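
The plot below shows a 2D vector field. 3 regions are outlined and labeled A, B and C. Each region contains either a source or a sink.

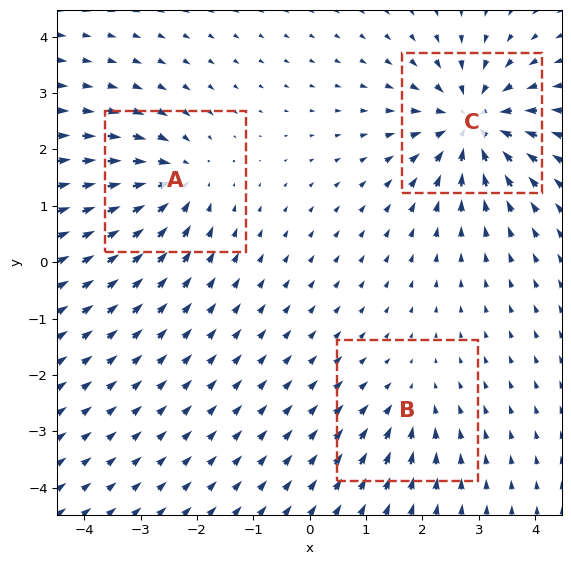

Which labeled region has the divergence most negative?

Divergence at each region's feature centre — A: about -4, B: about -2, C: about -5. Region C is most negative.

C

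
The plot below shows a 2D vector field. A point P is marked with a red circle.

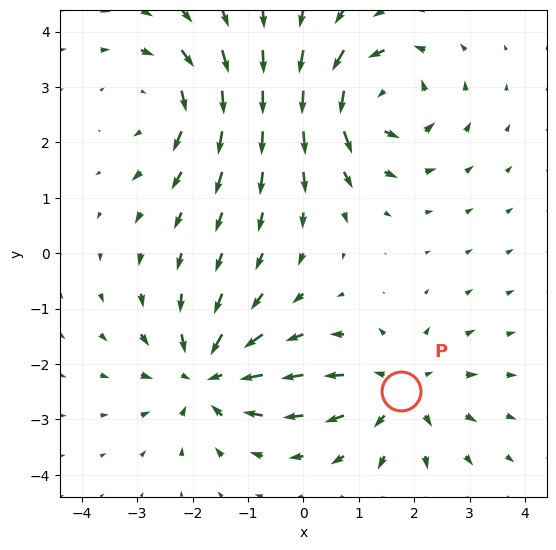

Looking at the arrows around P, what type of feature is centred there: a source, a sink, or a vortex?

source

At P (1.8, -2.5) the arrows spread outward. Divergence about +4, curl ≈0 — positive divergence with near-zero curl is a source.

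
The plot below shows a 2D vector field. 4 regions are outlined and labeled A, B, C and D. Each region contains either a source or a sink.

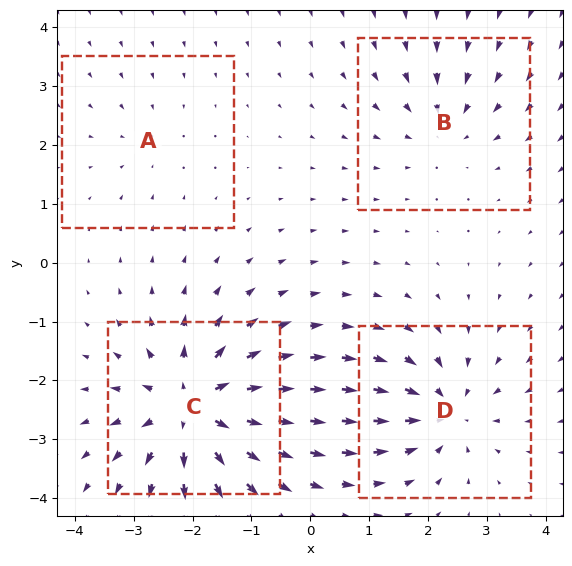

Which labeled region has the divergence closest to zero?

Divergence at each region's feature centre — A: about -2, B: about -4, C: about +8, D: about -5. Region A is closest to zero.

A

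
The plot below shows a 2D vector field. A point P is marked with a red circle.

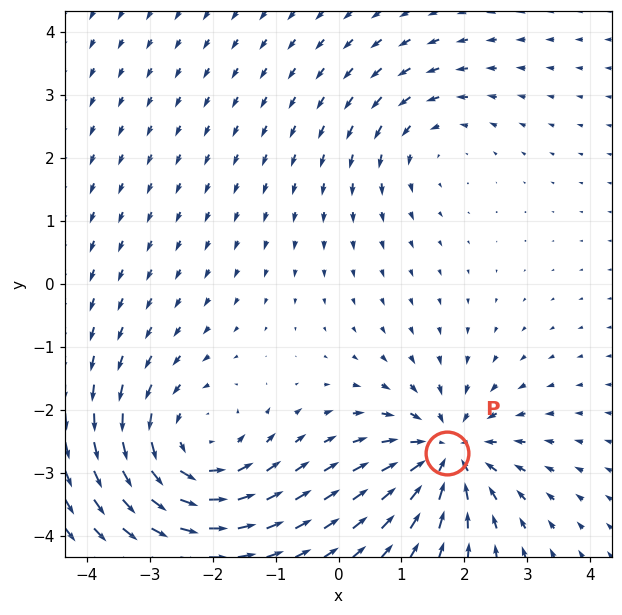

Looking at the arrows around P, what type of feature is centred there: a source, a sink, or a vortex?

sink

At P (1.7, -2.7) the arrows converge inward. Divergence about -5, curl ≈0 — negative divergence with near-zero curl is a sink.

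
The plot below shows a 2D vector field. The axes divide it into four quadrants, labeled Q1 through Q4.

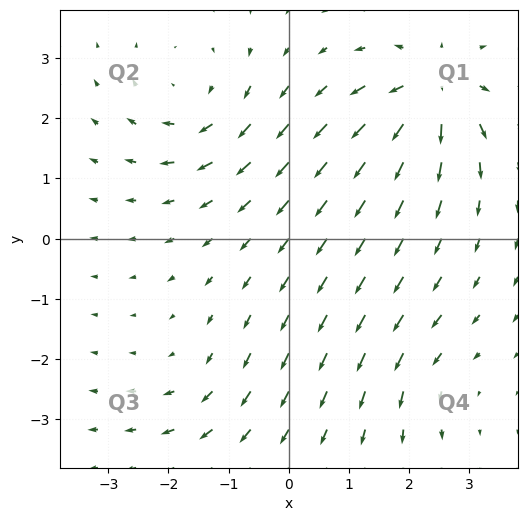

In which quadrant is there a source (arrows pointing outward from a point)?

The source sits at approximately (2.4, 2.5), which lies in quadrant Q1. The divergence there is about +7, positive as expected for a source.

Q1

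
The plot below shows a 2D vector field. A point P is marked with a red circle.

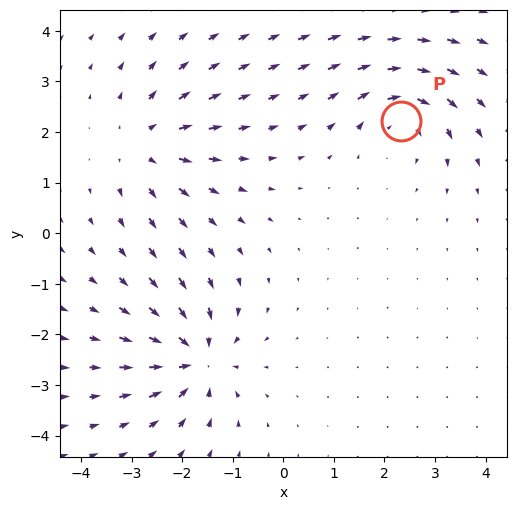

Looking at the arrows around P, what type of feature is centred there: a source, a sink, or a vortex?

At P (2.3, 2.2) the arrows circulate clockwise. Divergence ≈0, curl about -5 — near-zero divergence with nonzero curl is a vortex.

vortex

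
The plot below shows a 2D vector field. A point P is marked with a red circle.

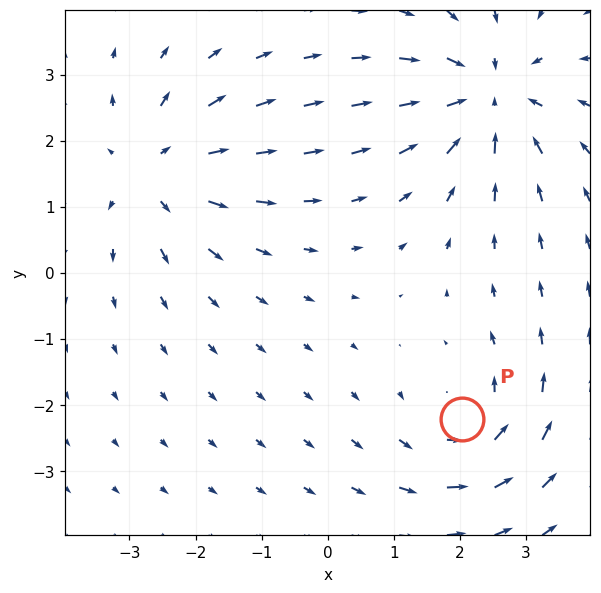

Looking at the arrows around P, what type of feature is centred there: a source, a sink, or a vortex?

vortex

At P (2.0, -2.2) the arrows circulate counterclockwise. Divergence ≈0, curl about +4 — near-zero divergence with nonzero curl is a vortex.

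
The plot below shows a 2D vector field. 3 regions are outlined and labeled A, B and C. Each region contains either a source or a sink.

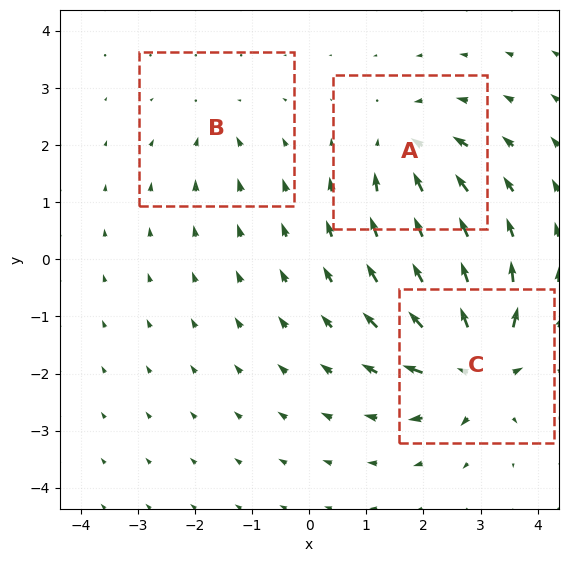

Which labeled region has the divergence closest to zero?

Divergence at each region's feature centre — A: about -4, B: about -2, C: about +6. Region B is closest to zero.

B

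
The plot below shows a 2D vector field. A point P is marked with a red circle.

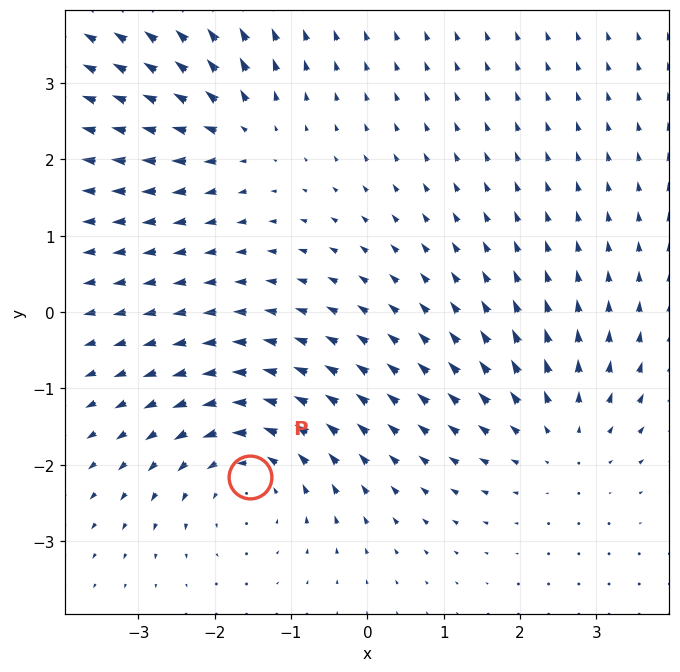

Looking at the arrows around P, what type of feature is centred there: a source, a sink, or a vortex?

vortex

At P (-1.5, -2.2) the arrows circulate counterclockwise. Divergence ≈0, curl about +4 — near-zero divergence with nonzero curl is a vortex.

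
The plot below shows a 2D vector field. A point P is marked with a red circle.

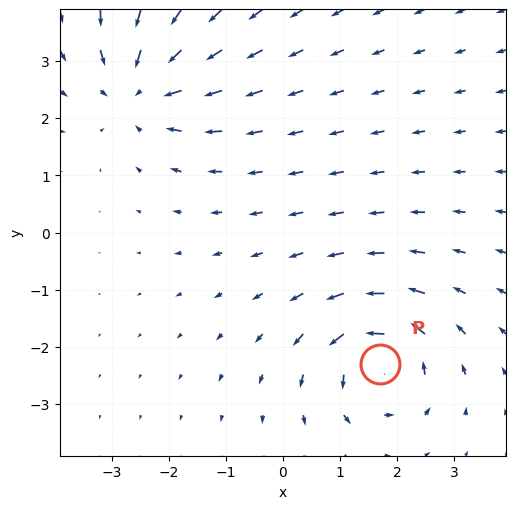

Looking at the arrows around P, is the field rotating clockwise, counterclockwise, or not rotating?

Near P at (1.7, -2.3) the arrows circulate counterclockwise. The curl (z-component) there is about +4; positive curl means counterclockwise rotation.

counterclockwise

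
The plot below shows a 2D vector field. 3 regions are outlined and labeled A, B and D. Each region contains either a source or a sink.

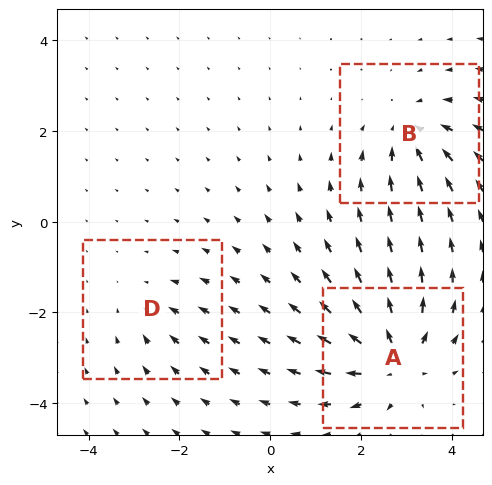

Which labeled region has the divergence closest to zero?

D

Divergence at each region's feature centre — A: about +5, B: about -4, D: about -2. Region D is closest to zero.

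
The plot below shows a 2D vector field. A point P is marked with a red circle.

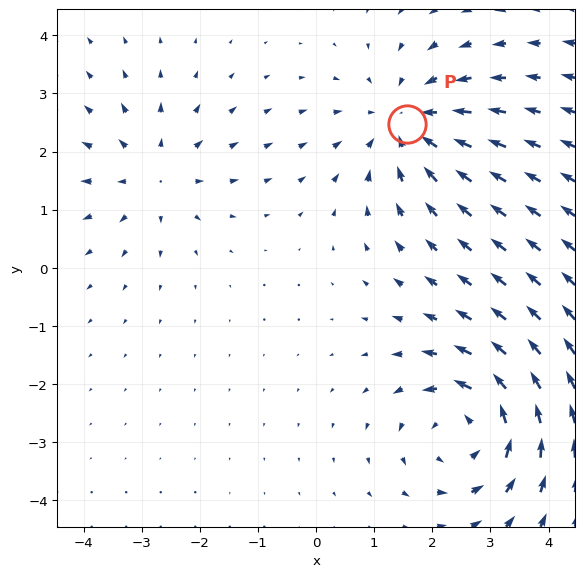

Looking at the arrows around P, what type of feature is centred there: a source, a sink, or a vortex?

sink

At P (1.6, 2.5) the arrows converge inward. Divergence about -4, curl ≈0 — negative divergence with near-zero curl is a sink.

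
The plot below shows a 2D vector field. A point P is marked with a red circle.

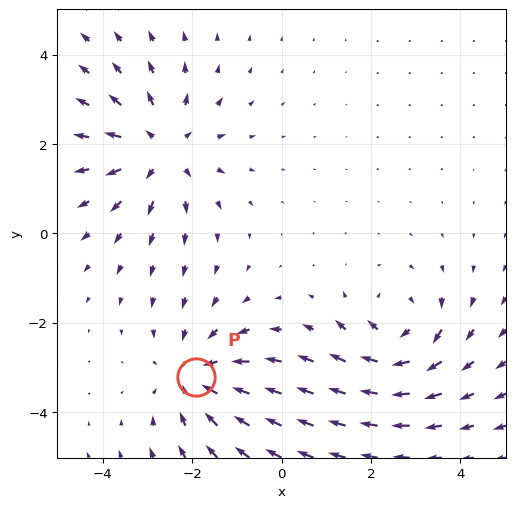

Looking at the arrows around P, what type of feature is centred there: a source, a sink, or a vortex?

At P (-1.9, -3.2) the arrows converge inward. Divergence about -4, curl ≈0 — negative divergence with near-zero curl is a sink.

sink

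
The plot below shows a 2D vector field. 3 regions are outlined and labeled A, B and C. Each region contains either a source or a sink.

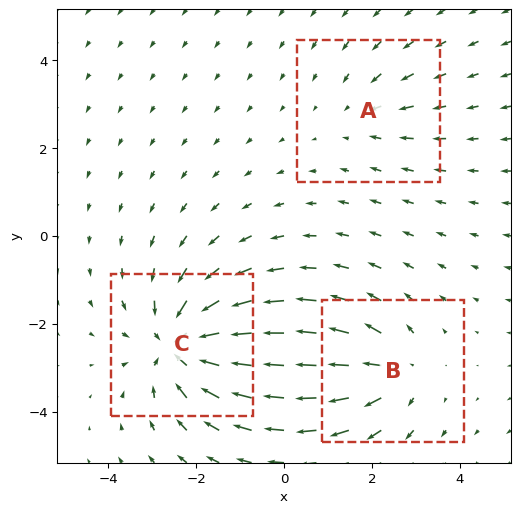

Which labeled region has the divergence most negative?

Divergence at each region's feature centre — A: about -2, B: about +3, C: about -4. Region C is most negative.

C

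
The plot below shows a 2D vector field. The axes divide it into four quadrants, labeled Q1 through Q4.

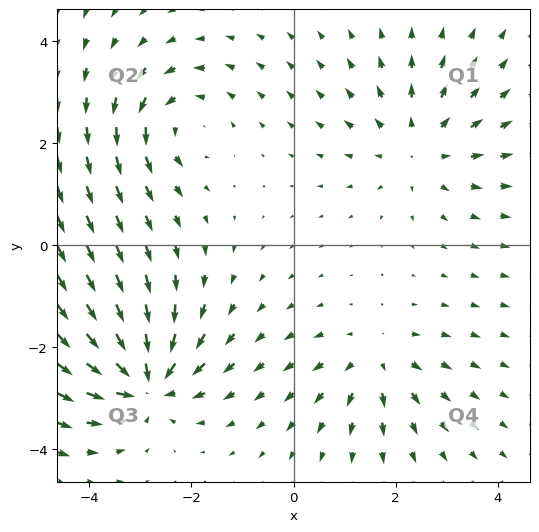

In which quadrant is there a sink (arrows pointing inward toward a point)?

Q3

The sink sits at approximately (-2.9, -2.7), which lies in quadrant Q3. The divergence there is about -6, negative as expected for a sink.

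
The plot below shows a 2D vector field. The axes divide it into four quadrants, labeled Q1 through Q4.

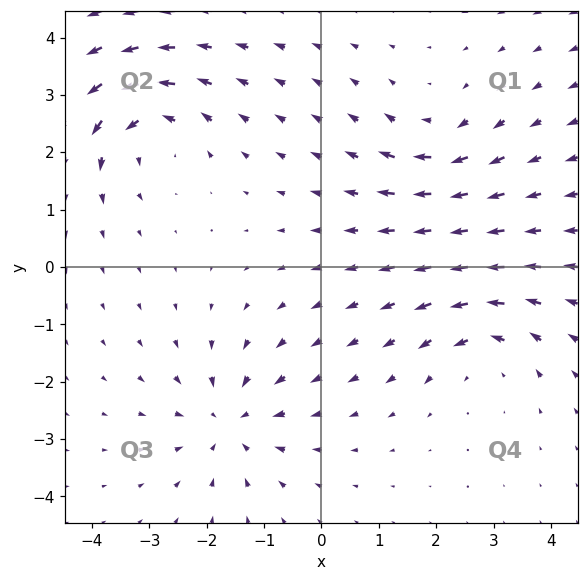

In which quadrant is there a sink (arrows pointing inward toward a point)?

Q3

The sink sits at approximately (-1.6, -2.7), which lies in quadrant Q3. The divergence there is about -5, negative as expected for a sink.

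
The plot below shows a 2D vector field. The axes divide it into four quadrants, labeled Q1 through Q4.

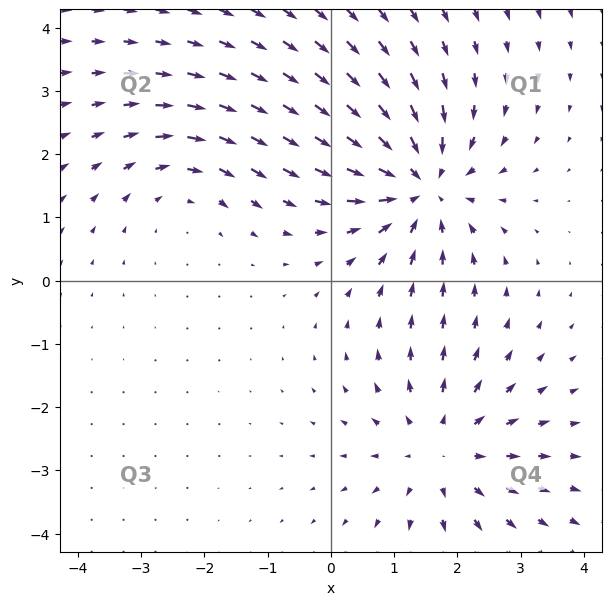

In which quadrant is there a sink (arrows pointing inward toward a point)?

Q1

The sink sits at approximately (1.4, 1.5), which lies in quadrant Q1. The divergence there is about -5, negative as expected for a sink.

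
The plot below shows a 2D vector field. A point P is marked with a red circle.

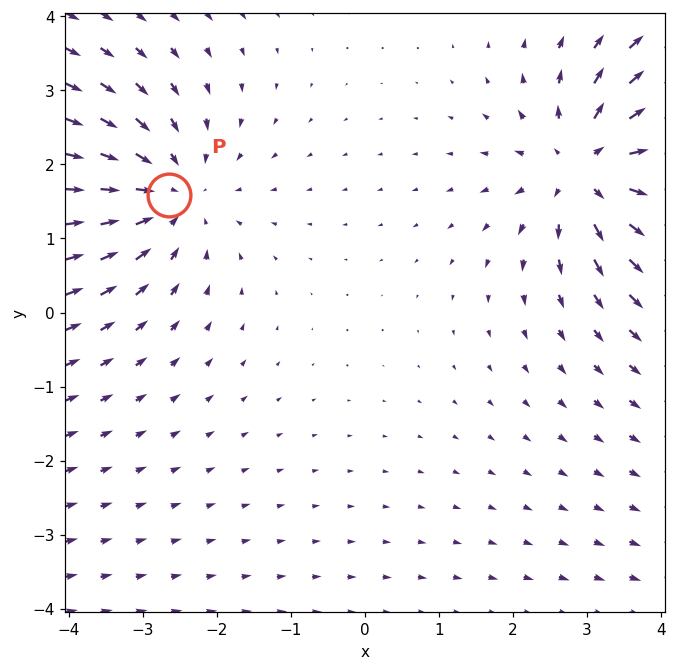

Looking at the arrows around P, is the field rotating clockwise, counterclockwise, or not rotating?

not rotating

Near P at (-2.6, 1.6) the arrows show no circulation. The curl there is ≈0.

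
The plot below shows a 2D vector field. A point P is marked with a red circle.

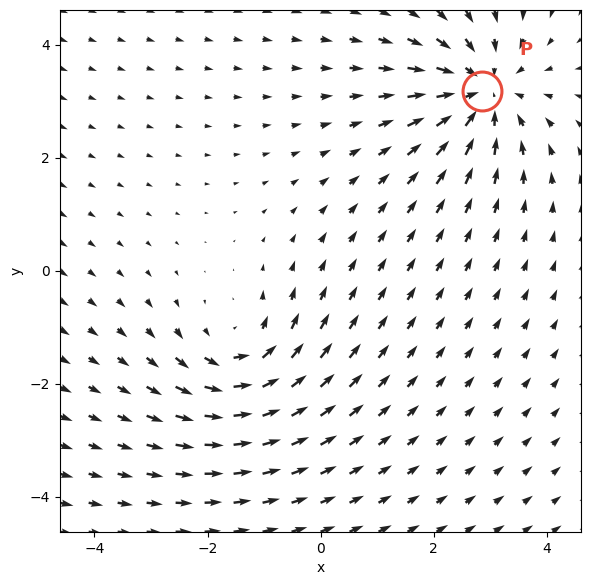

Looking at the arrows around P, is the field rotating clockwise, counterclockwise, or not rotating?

Near P at (2.9, 3.2) the arrows show no circulation. The curl there is ≈0.

not rotating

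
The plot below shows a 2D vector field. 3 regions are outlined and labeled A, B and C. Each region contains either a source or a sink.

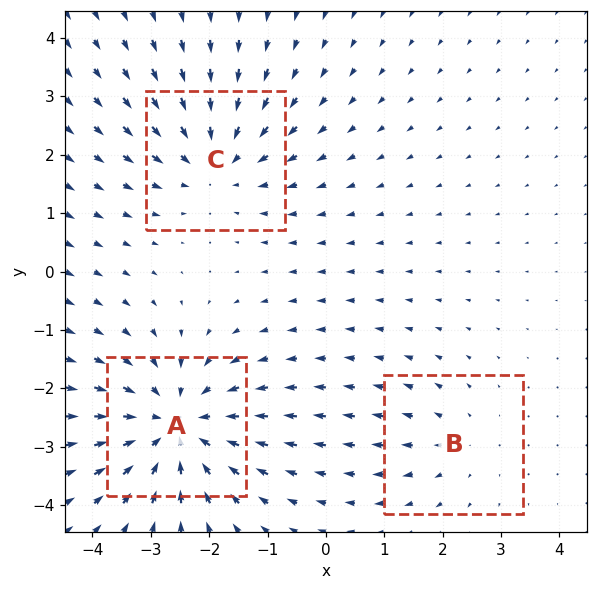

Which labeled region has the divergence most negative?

Divergence at each region's feature centre — A: about -4, B: about +2, C: about -3. Region A is most negative.

A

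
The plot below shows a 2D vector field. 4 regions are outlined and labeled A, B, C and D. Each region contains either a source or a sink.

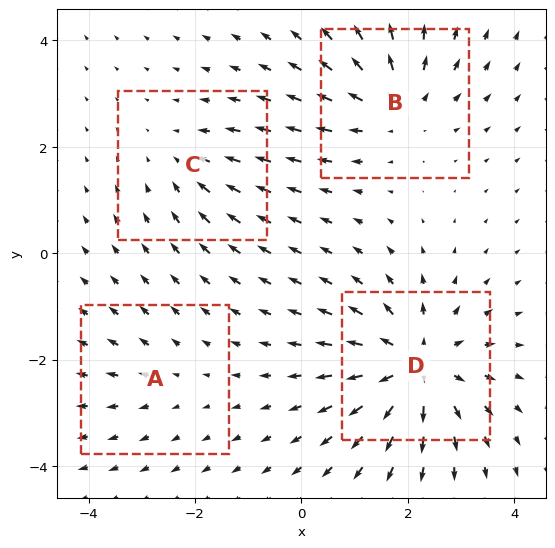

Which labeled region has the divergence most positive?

D

Divergence at each region's feature centre — A: about +2, B: about +5, C: about -3, D: about +7. Region D is most positive.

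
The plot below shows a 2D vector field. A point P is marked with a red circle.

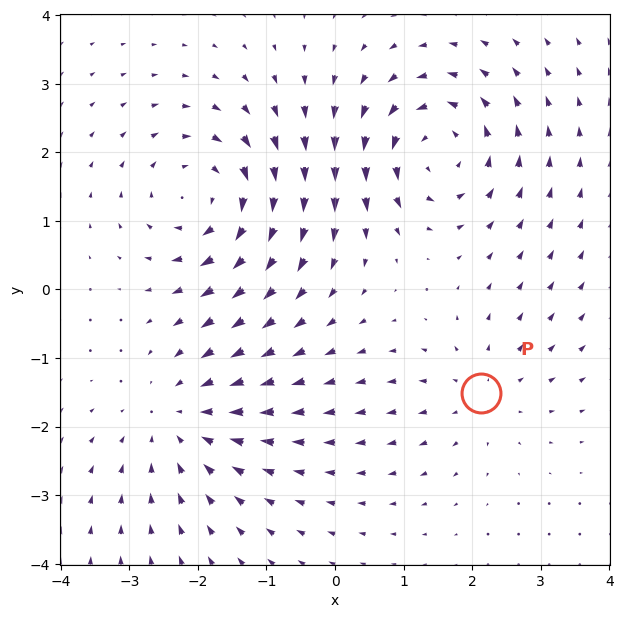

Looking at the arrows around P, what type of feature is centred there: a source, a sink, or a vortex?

source

At P (2.1, -1.5) the arrows spread outward. Divergence about +3, curl ≈0 — positive divergence with near-zero curl is a source.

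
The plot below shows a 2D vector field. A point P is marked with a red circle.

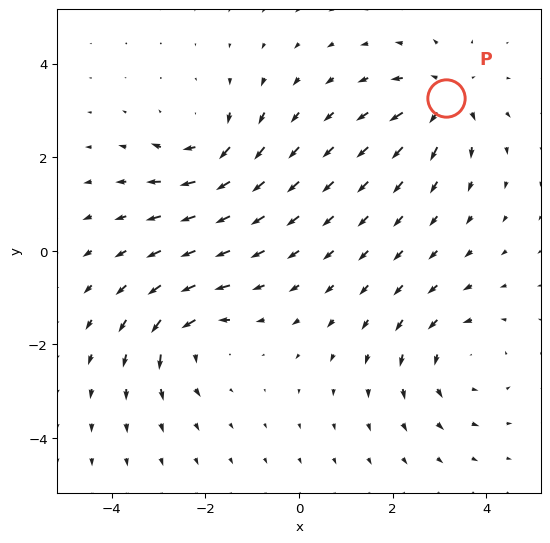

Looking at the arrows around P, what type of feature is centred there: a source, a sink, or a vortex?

At P (3.1, 3.3) the arrows spread outward. Divergence about +5, curl ≈0 — positive divergence with near-zero curl is a source.

source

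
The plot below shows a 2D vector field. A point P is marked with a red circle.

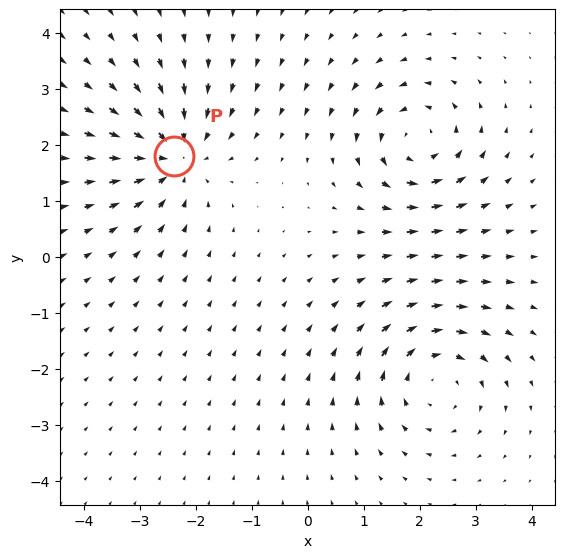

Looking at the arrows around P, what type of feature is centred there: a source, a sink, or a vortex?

At P (-2.4, 1.8) the arrows converge inward. Divergence about -5, curl ≈0 — negative divergence with near-zero curl is a sink.

sink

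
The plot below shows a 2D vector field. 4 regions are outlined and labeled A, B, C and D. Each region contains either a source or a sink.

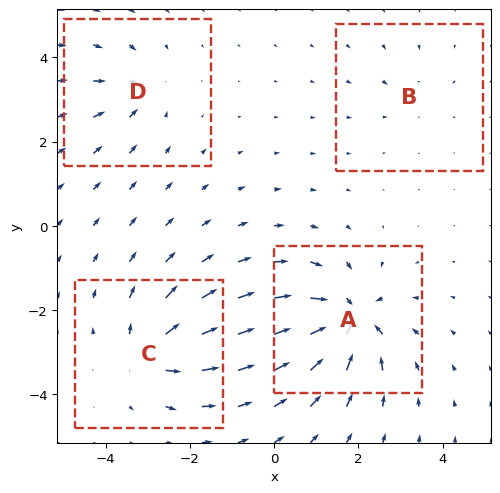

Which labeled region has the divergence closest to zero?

Divergence at each region's feature centre — A: about -8, B: about -2, C: about +6, D: about -4. Region B is closest to zero.

B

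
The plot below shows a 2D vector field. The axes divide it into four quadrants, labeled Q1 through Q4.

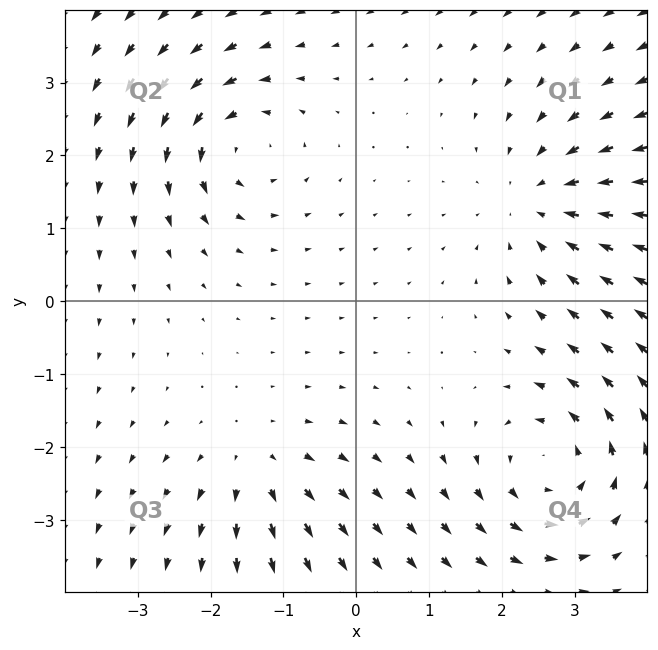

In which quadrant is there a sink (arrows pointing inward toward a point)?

Q1

The sink sits at approximately (2.5, 1.4), which lies in quadrant Q1. The divergence there is about -3, negative as expected for a sink.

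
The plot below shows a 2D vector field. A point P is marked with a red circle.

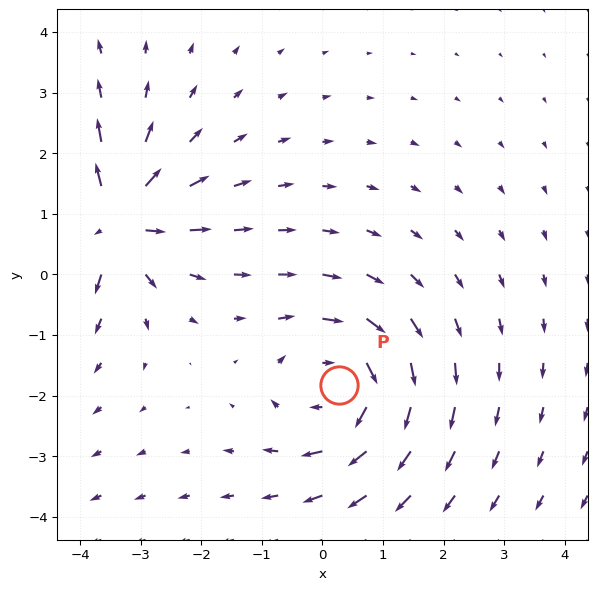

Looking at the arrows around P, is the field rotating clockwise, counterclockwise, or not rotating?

Near P at (0.3, -1.8) the arrows circulate clockwise. The curl (z-component) there is about -4; negative curl means clockwise rotation.

clockwise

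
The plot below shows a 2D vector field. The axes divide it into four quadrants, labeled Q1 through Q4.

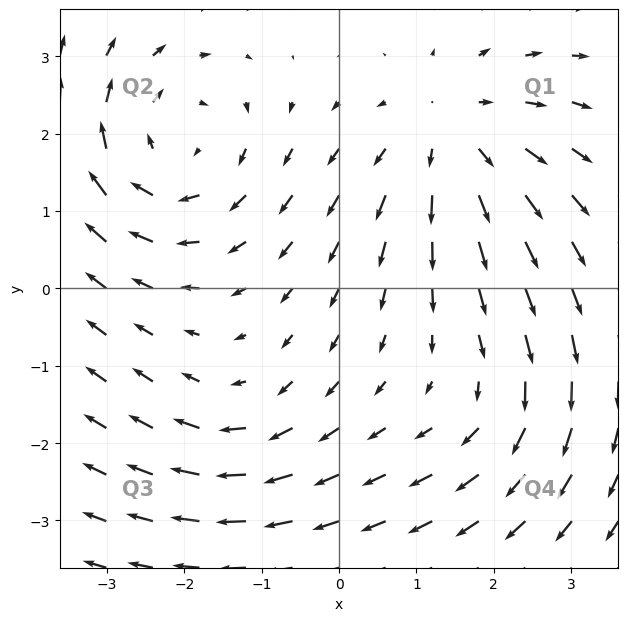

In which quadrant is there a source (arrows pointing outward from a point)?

The source sits at approximately (1.5, 2.0), which lies in quadrant Q1. The divergence there is about +4, positive as expected for a source.

Q1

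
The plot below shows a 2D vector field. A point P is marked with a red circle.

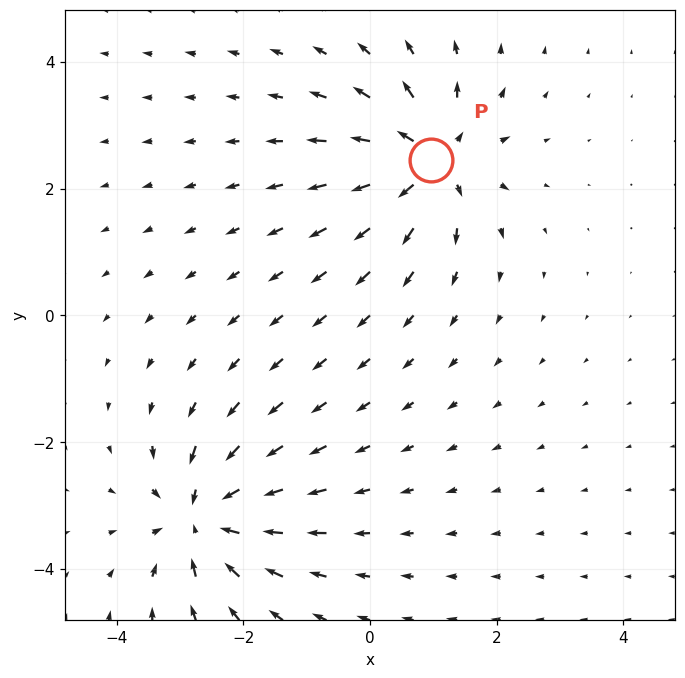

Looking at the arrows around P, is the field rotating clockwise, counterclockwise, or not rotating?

not rotating

Near P at (1.0, 2.4) the arrows show no circulation. The curl there is ≈0.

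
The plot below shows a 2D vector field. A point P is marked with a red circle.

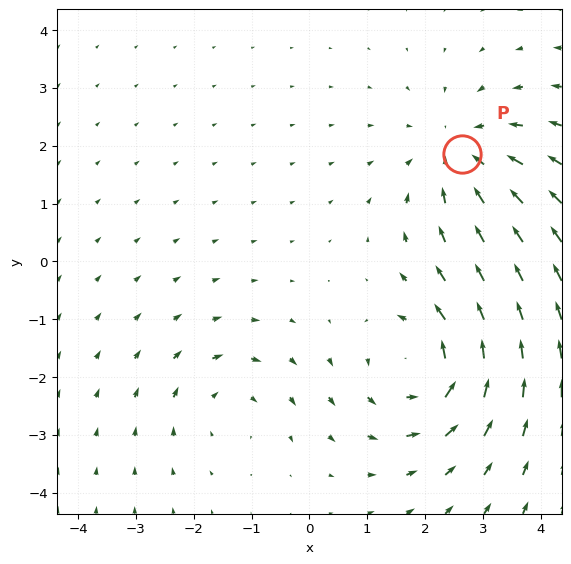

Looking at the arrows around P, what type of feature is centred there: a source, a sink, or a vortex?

At P (2.6, 1.9) the arrows converge inward. Divergence about -4, curl ≈0 — negative divergence with near-zero curl is a sink.

sink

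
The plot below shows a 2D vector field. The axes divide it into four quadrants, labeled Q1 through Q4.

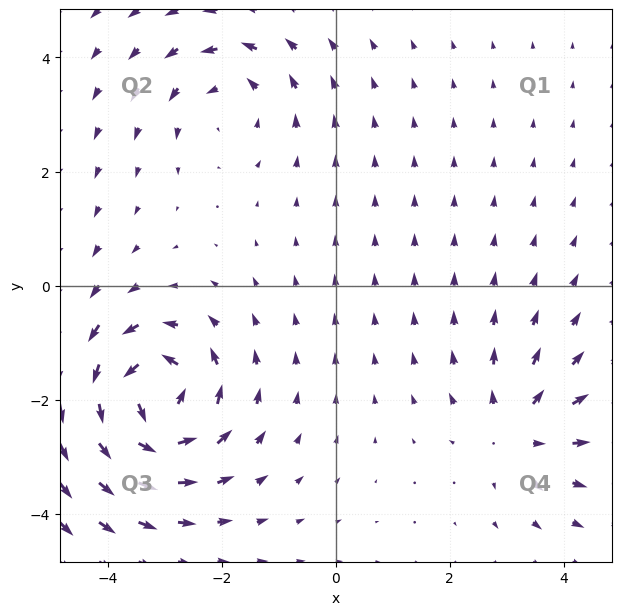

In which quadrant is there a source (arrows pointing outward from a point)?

The source sits at approximately (3.2, -2.6), which lies in quadrant Q4. The divergence there is about +3, positive as expected for a source.

Q4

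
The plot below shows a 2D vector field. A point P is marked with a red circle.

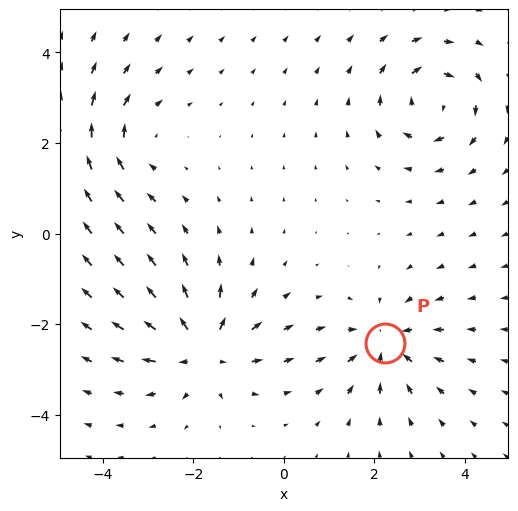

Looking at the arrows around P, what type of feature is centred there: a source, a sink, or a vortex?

At P (2.2, -2.4) the arrows converge inward. Divergence about -4, curl ≈0 — negative divergence with near-zero curl is a sink.

sink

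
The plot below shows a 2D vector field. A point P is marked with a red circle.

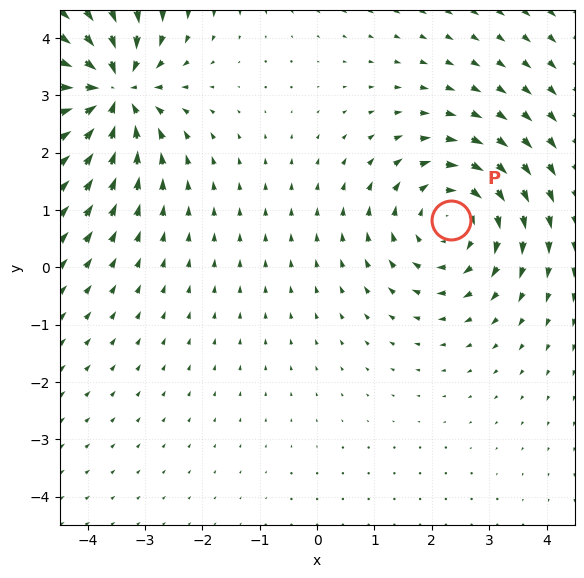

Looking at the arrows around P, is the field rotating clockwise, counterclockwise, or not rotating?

Near P at (2.3, 0.8) the arrows circulate clockwise. The curl (z-component) there is about -3; negative curl means clockwise rotation.

clockwise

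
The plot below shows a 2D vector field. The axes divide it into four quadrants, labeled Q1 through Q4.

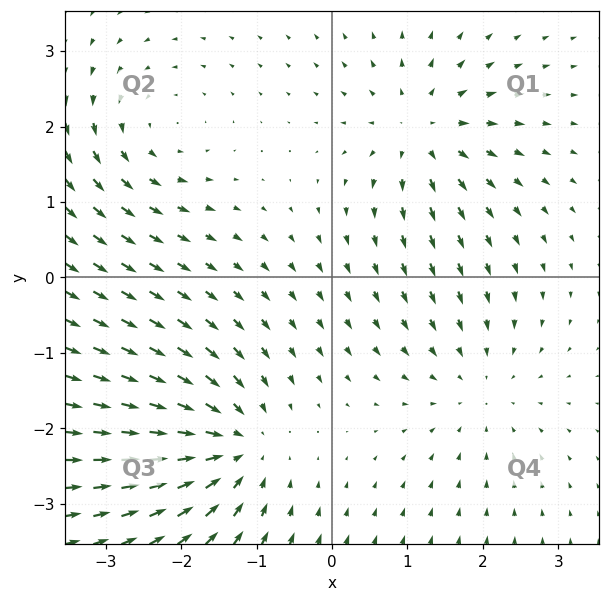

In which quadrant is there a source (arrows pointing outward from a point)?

The source sits at approximately (1.2, 1.9), which lies in quadrant Q1. The divergence there is about +4, positive as expected for a source.

Q1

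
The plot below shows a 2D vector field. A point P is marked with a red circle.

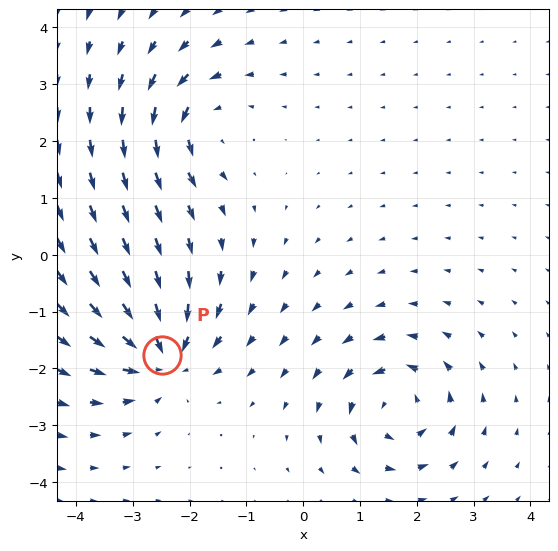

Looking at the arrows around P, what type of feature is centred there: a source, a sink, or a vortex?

At P (-2.5, -1.8) the arrows converge inward. Divergence about -6, curl ≈0 — negative divergence with near-zero curl is a sink.

sink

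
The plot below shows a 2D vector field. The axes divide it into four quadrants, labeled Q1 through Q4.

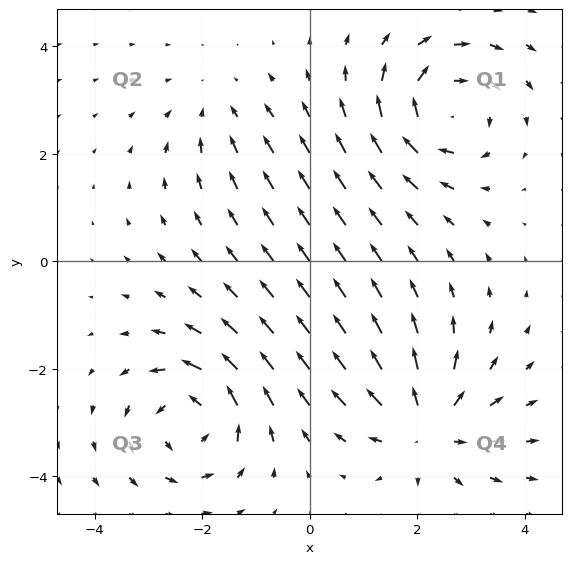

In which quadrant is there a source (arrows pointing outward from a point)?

Q4

The source sits at approximately (2.2, -3.1), which lies in quadrant Q4. The divergence there is about +5, positive as expected for a source.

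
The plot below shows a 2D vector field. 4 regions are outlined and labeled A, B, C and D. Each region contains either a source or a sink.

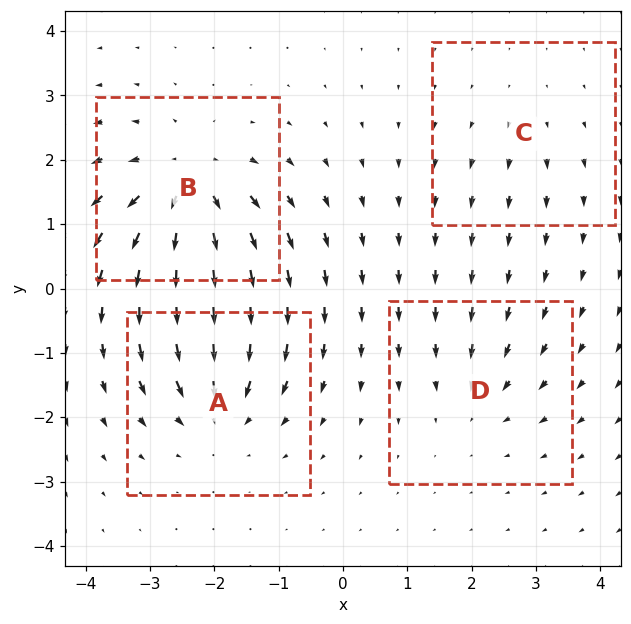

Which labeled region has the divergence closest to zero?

C

Divergence at each region's feature centre — A: about -5, B: about +7, C: about +2, D: about -3. Region C is closest to zero.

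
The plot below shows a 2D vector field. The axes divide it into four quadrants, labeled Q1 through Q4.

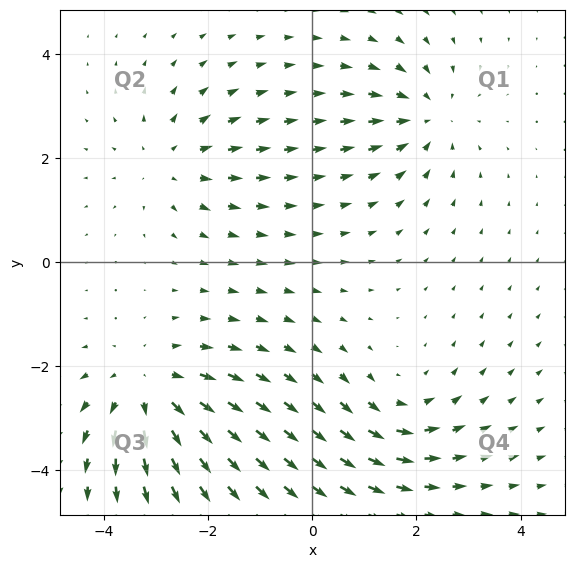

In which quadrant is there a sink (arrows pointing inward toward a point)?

The sink sits at approximately (2.2, 2.8), which lies in quadrant Q1. The divergence there is about -3, negative as expected for a sink.

Q1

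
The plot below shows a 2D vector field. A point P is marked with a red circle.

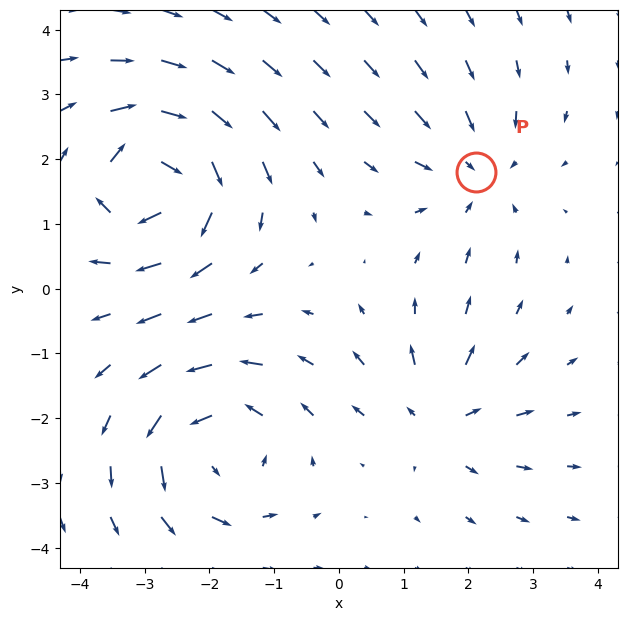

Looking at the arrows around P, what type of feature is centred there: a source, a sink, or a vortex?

At P (2.1, 1.8) the arrows converge inward. Divergence about -3, curl ≈0 — negative divergence with near-zero curl is a sink.

sink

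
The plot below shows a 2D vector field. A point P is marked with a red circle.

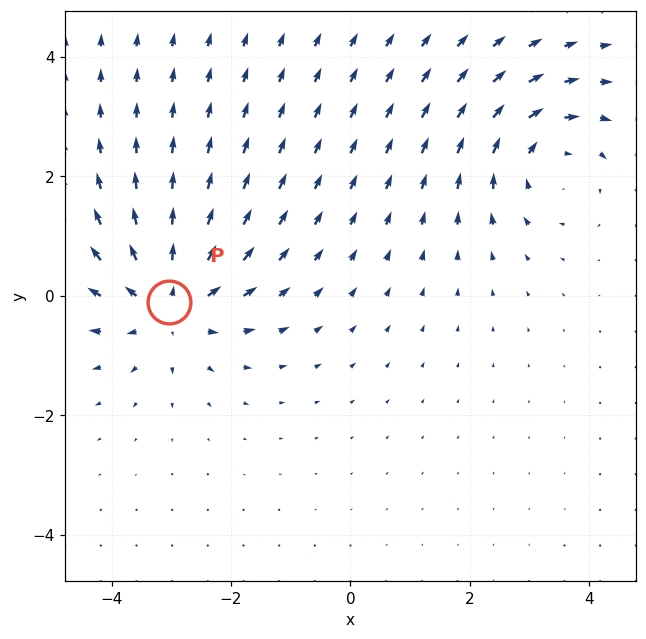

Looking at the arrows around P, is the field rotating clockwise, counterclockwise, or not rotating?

not rotating

Near P at (-3.0, -0.1) the arrows show no circulation. The curl there is ≈0.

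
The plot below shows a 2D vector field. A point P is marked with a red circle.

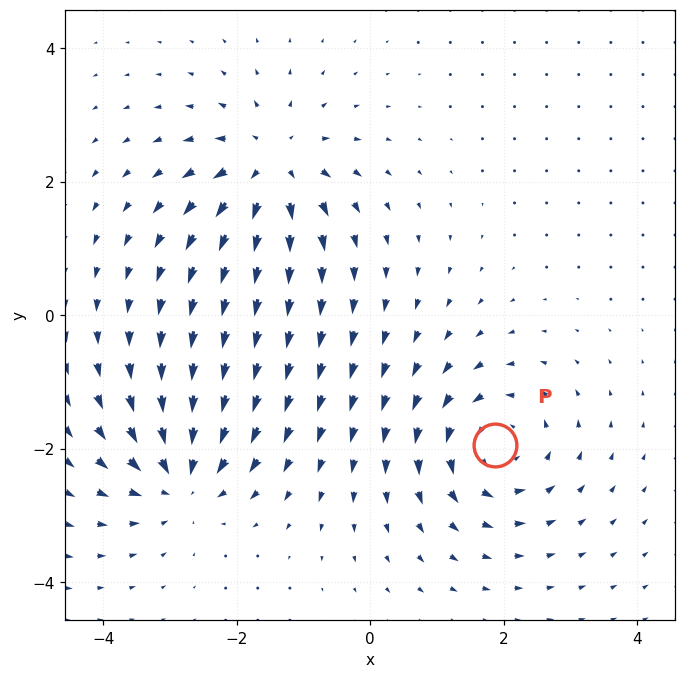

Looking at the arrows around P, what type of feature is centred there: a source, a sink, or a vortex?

At P (1.9, -2.0) the arrows circulate counterclockwise. Divergence ≈0, curl about +6 — near-zero divergence with nonzero curl is a vortex.

vortex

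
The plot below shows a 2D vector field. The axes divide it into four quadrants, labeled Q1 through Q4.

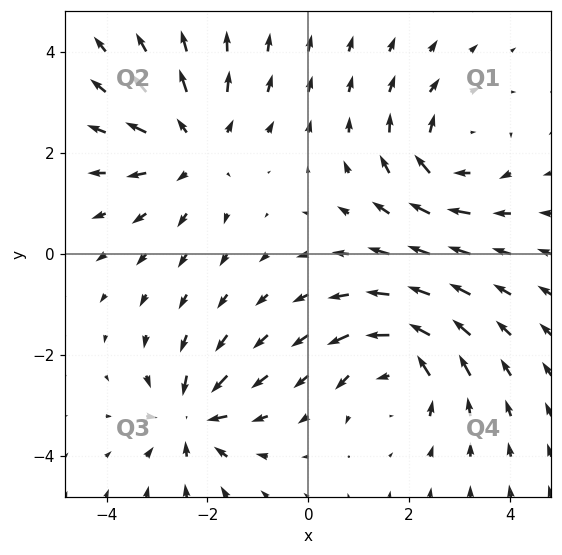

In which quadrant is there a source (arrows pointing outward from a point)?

The source sits at approximately (-2.3, 2.1), which lies in quadrant Q2. The divergence there is about +4, positive as expected for a source.

Q2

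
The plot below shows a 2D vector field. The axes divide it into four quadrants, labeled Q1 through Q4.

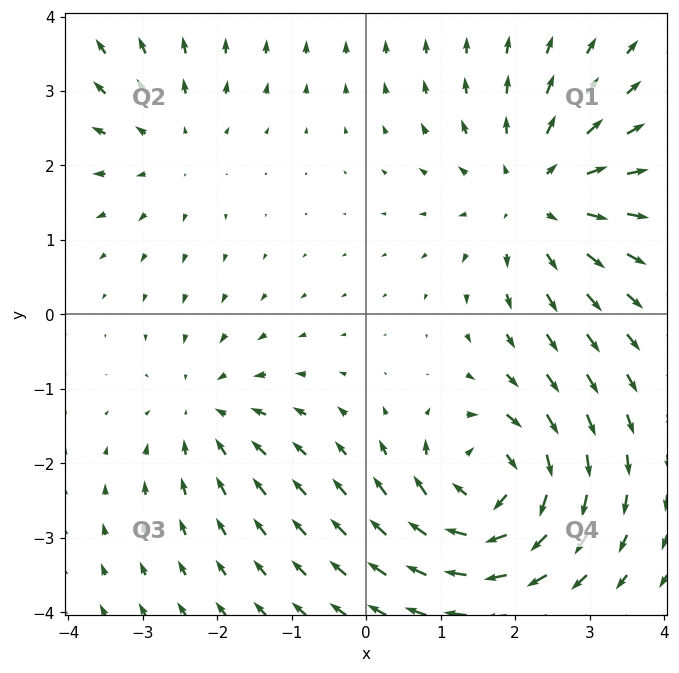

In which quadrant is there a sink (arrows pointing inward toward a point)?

Q3

The sink sits at approximately (-2.1, -1.3), which lies in quadrant Q3. The divergence there is about -3, negative as expected for a sink.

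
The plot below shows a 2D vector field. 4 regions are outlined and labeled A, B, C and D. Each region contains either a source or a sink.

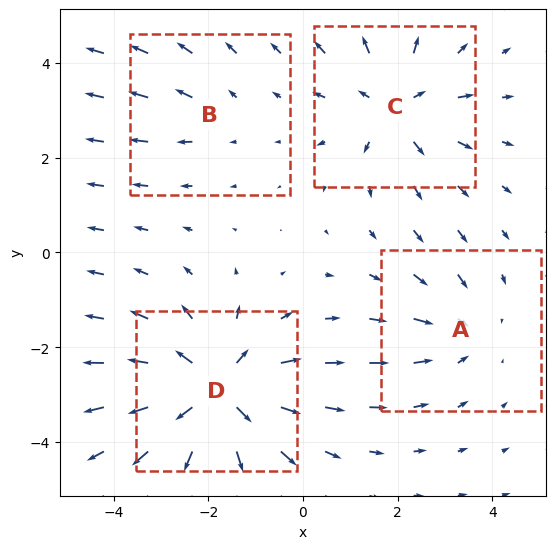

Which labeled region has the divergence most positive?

D

Divergence at each region's feature centre — A: about -3, B: about +2, C: about +4, D: about +6. Region D is most positive.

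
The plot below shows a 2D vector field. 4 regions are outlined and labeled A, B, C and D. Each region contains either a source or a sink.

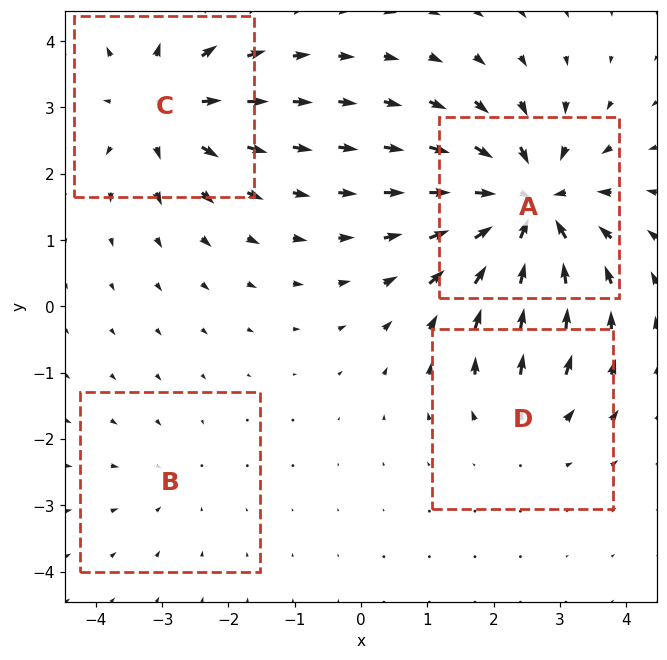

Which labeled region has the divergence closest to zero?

Divergence at each region's feature centre — A: about -7, B: about -2, C: about +5, D: about +3. Region B is closest to zero.

B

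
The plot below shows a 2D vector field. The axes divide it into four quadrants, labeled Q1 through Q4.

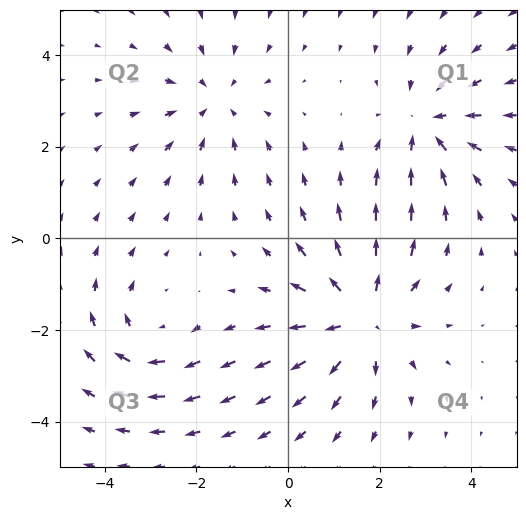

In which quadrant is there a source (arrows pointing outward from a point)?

The source sits at approximately (1.6, -1.7), which lies in quadrant Q4. The divergence there is about +4, positive as expected for a source.

Q4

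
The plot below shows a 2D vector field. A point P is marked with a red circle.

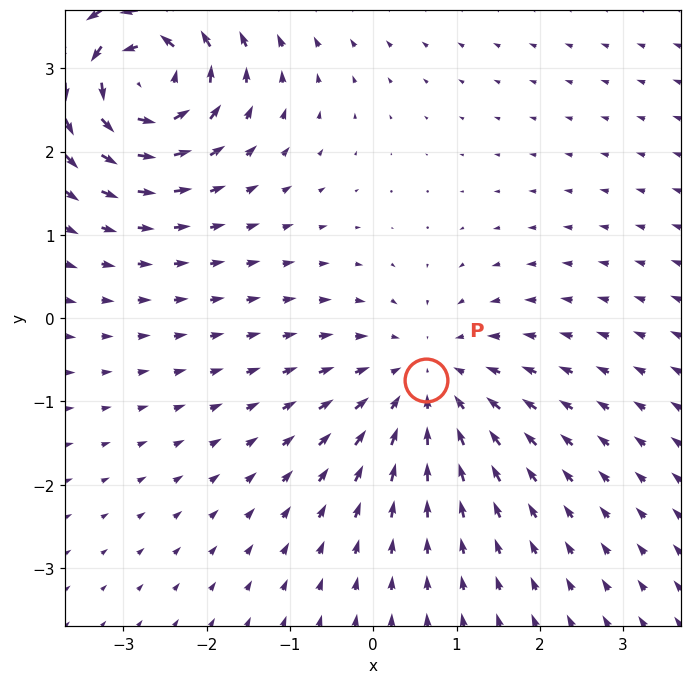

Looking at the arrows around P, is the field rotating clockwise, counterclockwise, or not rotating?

Near P at (0.6, -0.7) the arrows show no circulation. The curl there is ≈0.

not rotating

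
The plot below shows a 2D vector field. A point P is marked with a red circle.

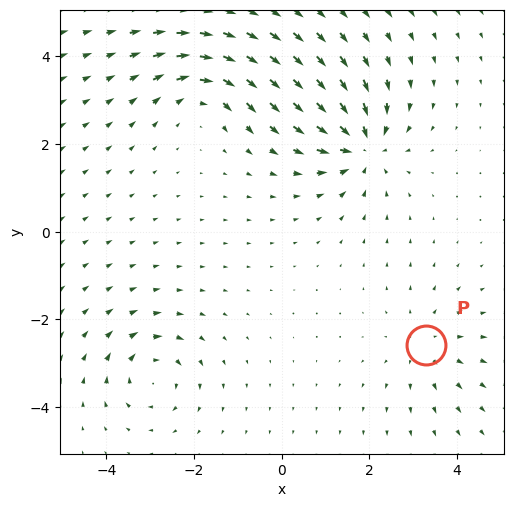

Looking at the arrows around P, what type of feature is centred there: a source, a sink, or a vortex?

source

At P (3.3, -2.6) the arrows spread outward. Divergence about +2, curl ≈0 — positive divergence with near-zero curl is a source.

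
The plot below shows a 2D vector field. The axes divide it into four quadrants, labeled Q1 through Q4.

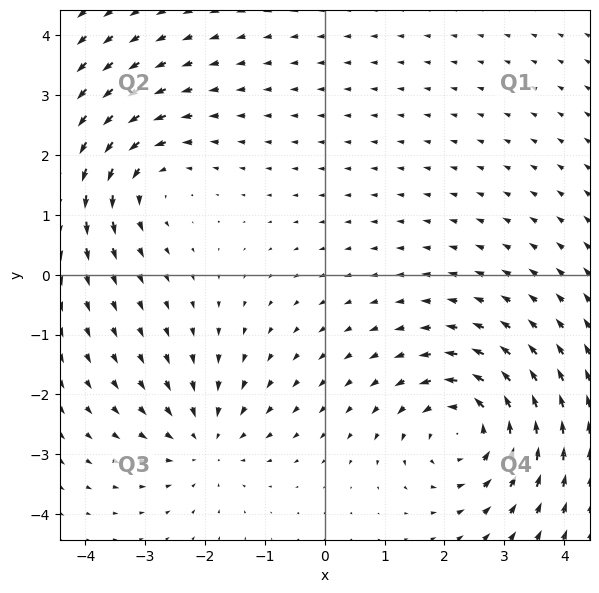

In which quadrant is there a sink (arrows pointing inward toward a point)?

Q3

The sink sits at approximately (-2.0, -2.8), which lies in quadrant Q3. The divergence there is about -3, negative as expected for a sink.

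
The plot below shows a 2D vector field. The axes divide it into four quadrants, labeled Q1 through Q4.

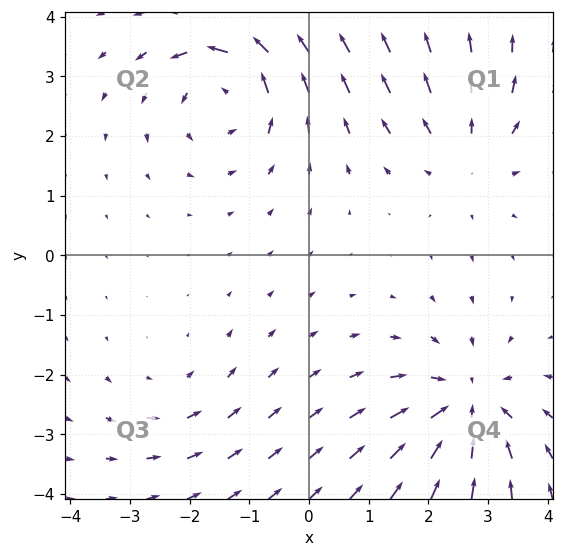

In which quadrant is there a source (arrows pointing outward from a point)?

Q1

The source sits at approximately (2.7, 1.7), which lies in quadrant Q1. The divergence there is about +3, positive as expected for a source.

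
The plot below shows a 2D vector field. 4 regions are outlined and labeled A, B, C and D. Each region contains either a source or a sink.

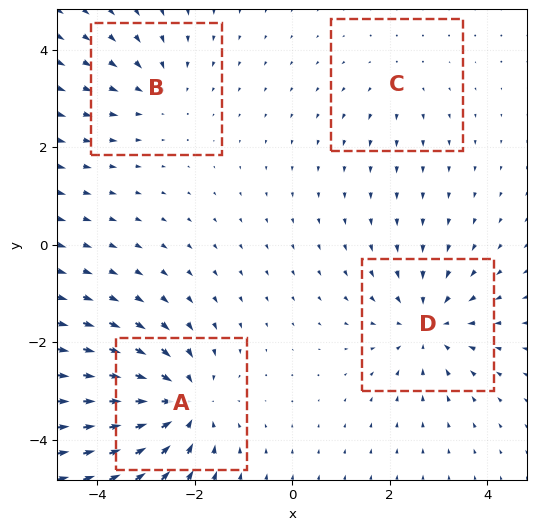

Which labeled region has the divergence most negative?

Divergence at each region's feature centre — A: about -6, B: about -3, C: about +2, D: about -5. Region A is most negative.

A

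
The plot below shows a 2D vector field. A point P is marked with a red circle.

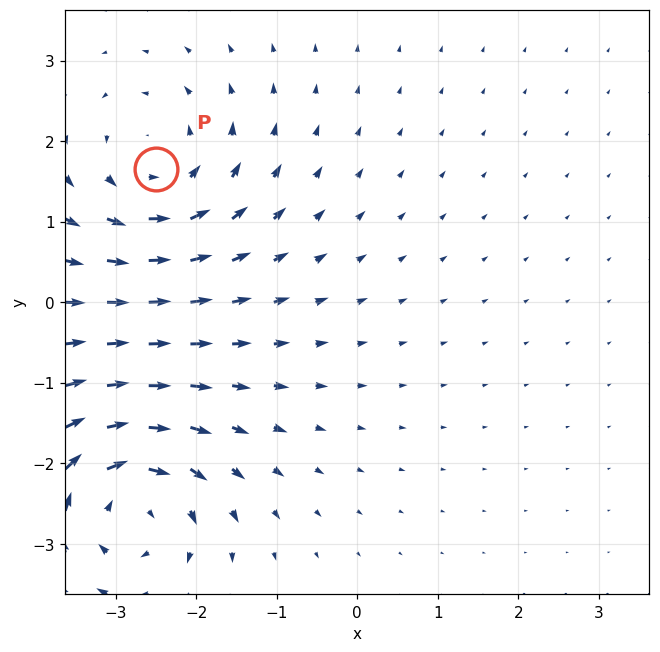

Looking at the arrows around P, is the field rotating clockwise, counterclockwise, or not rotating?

counterclockwise

Near P at (-2.5, 1.6) the arrows circulate counterclockwise. The curl (z-component) there is about +4; positive curl means counterclockwise rotation.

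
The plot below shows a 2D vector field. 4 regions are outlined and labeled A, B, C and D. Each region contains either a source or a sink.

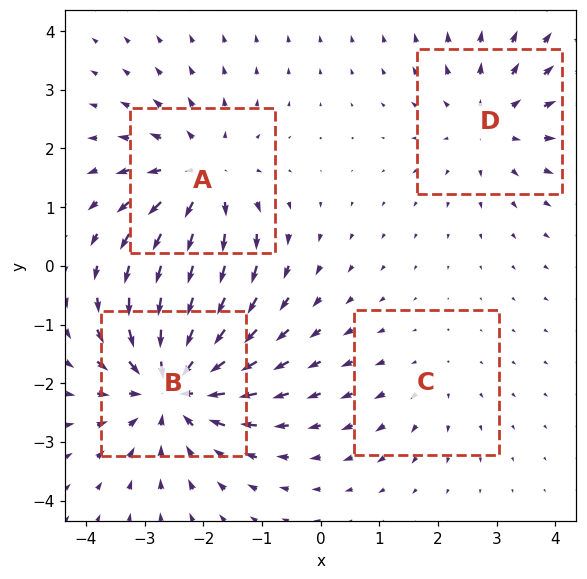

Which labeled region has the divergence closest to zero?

Divergence at each region's feature centre — A: about +4, B: about -6, C: about +2, D: about +3. Region C is closest to zero.

C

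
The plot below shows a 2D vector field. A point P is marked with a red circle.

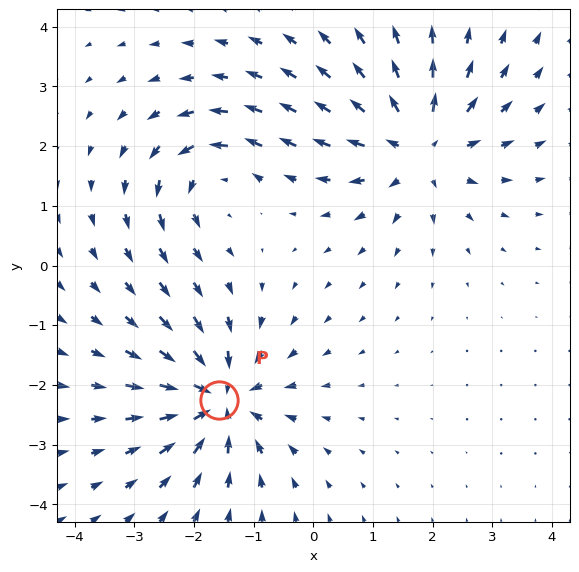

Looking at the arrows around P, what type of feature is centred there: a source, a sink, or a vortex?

sink

At P (-1.6, -2.2) the arrows converge inward. Divergence about -5, curl ≈0 — negative divergence with near-zero curl is a sink.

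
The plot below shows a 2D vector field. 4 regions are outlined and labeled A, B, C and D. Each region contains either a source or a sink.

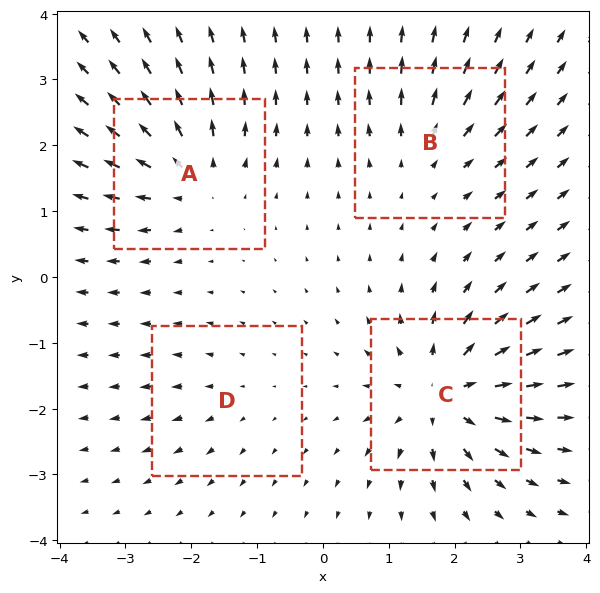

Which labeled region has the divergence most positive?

Divergence at each region's feature centre — A: about +6, B: about +4, C: about +8, D: about +2. Region C is most positive.

C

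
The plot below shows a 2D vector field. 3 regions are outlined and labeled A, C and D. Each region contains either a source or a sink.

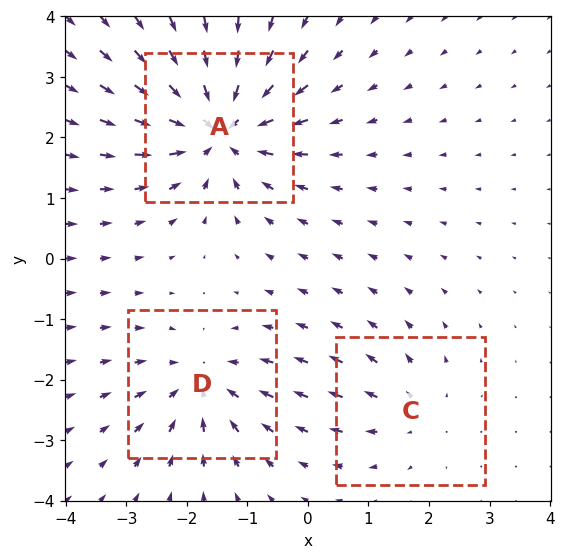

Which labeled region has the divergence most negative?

A

Divergence at each region's feature centre — A: about -5, C: about +2, D: about -3. Region A is most negative.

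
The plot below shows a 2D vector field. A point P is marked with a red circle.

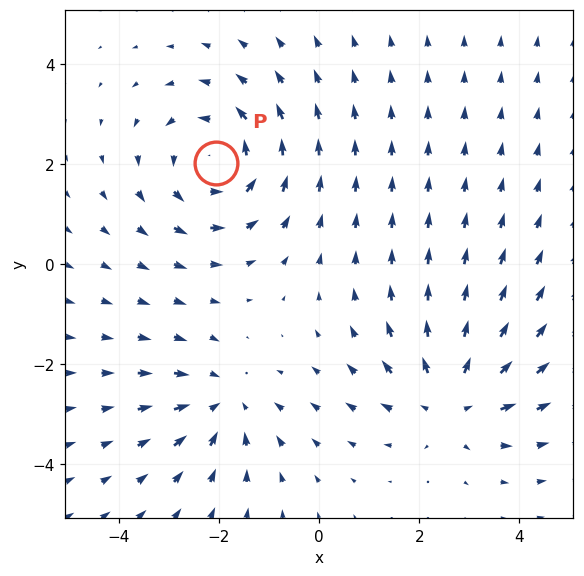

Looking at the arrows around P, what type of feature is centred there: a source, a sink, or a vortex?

vortex

At P (-2.1, 2.0) the arrows circulate counterclockwise. Divergence ≈0, curl about +3 — near-zero divergence with nonzero curl is a vortex.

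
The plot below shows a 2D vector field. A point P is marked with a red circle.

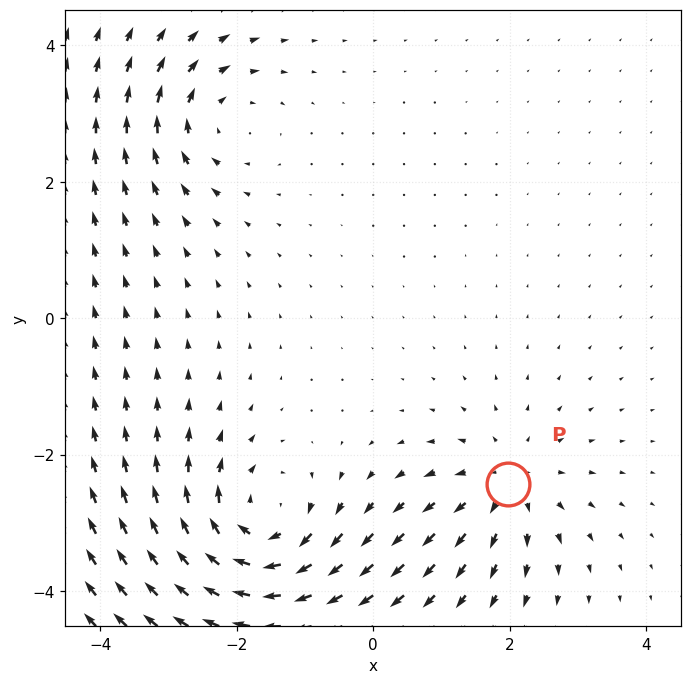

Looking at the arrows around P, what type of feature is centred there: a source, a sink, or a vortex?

At P (2.0, -2.4) the arrows spread outward. Divergence about +3, curl ≈0 — positive divergence with near-zero curl is a source.

source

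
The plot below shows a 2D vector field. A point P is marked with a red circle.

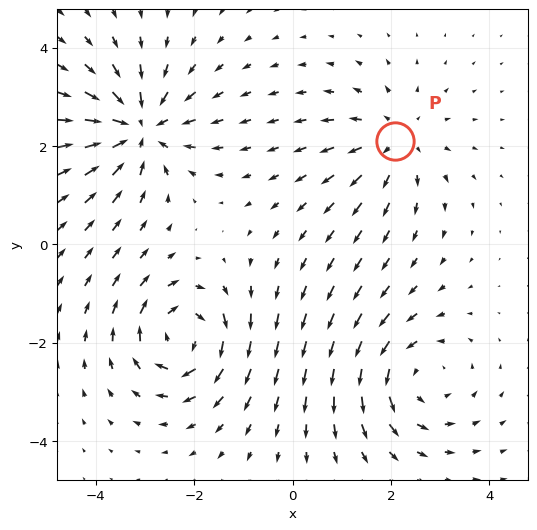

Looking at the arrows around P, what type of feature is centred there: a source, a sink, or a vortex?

source

At P (2.1, 2.1) the arrows spread outward. Divergence about +3, curl ≈0 — positive divergence with near-zero curl is a source.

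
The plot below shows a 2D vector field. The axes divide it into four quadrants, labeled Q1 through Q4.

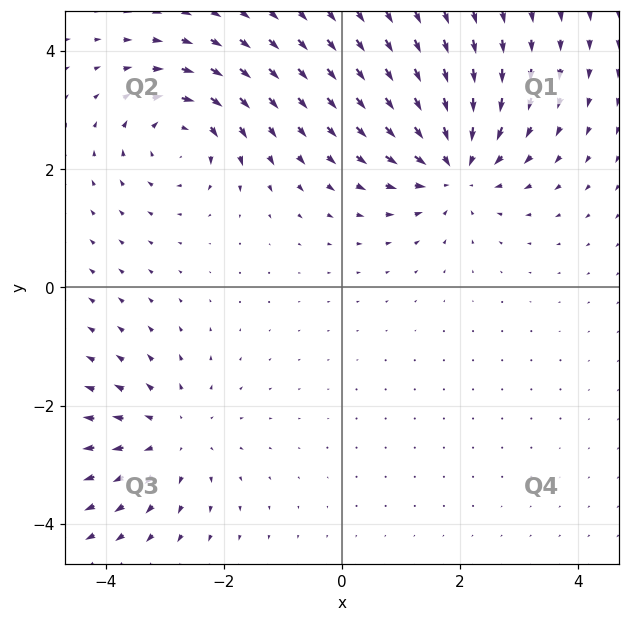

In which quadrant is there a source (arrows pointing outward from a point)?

The source sits at approximately (-2.9, -2.5), which lies in quadrant Q3. The divergence there is about +3, positive as expected for a source.

Q3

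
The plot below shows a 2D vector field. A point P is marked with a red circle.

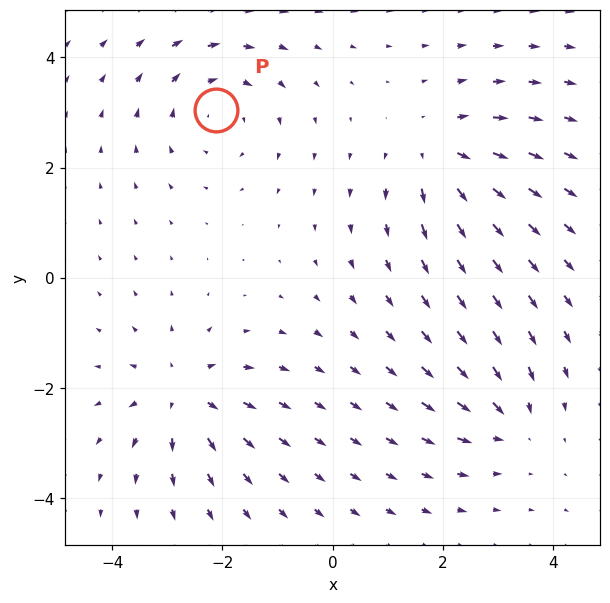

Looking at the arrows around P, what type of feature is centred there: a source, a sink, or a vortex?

At P (-2.1, 3.0) the arrows circulate clockwise. Divergence ≈0, curl about -3 — near-zero divergence with nonzero curl is a vortex.

vortex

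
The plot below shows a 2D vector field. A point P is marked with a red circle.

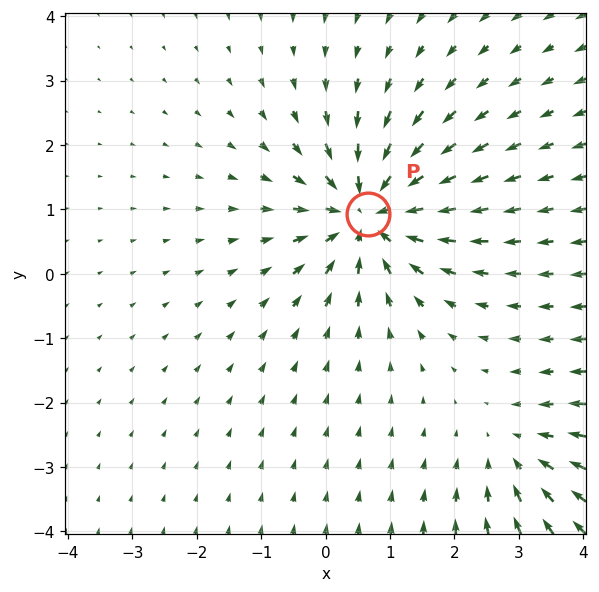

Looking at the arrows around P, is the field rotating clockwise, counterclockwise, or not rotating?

Near P at (0.7, 0.9) the arrows show no circulation. The curl there is ≈0.

not rotating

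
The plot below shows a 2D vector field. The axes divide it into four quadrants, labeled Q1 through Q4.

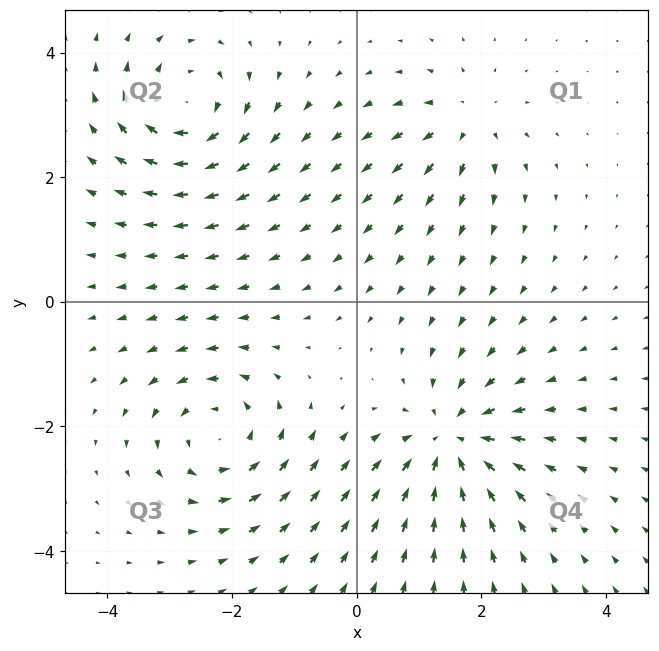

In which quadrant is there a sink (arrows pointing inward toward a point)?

Q4

The sink sits at approximately (1.5, -2.2), which lies in quadrant Q4. The divergence there is about -5, negative as expected for a sink.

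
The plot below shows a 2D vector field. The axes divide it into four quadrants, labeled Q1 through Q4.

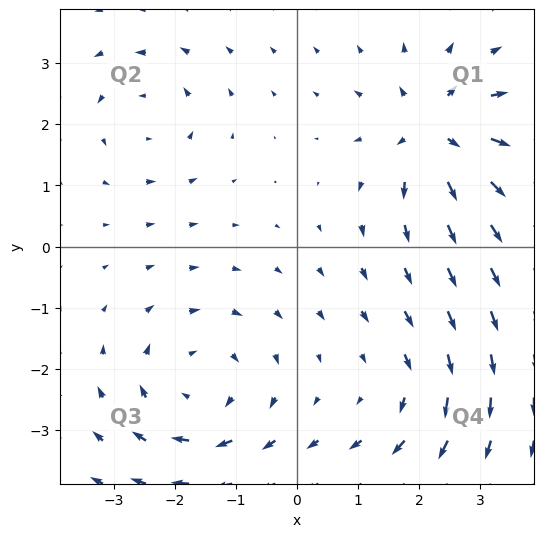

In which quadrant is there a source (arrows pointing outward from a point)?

The source sits at approximately (2.3, 1.9), which lies in quadrant Q1. The divergence there is about +6, positive as expected for a source.

Q1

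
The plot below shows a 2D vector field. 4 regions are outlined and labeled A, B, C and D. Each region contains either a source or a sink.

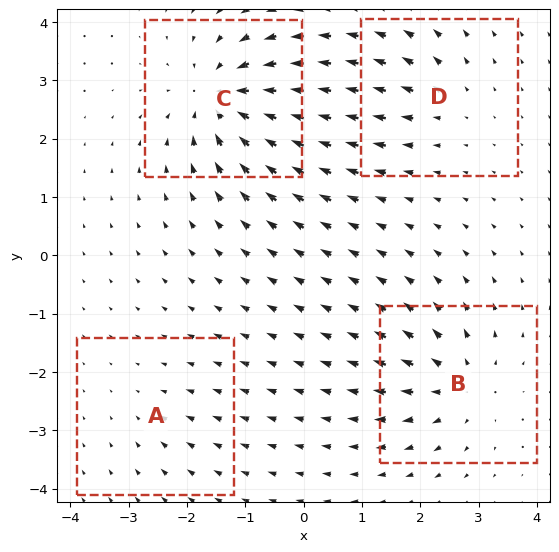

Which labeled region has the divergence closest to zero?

Divergence at each region's feature centre — A: about -2, B: about +6, C: about -8, D: about +4. Region A is closest to zero.

A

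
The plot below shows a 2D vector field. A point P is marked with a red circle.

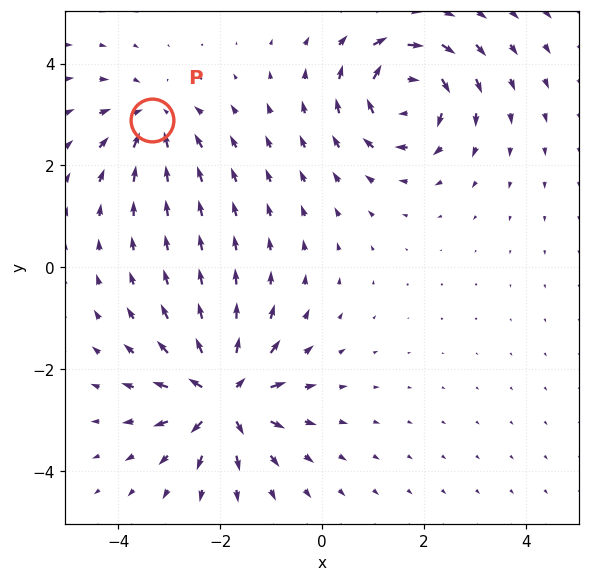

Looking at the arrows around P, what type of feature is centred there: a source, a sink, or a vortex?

sink

At P (-3.3, 2.9) the arrows converge inward. Divergence about -4, curl ≈0 — negative divergence with near-zero curl is a sink.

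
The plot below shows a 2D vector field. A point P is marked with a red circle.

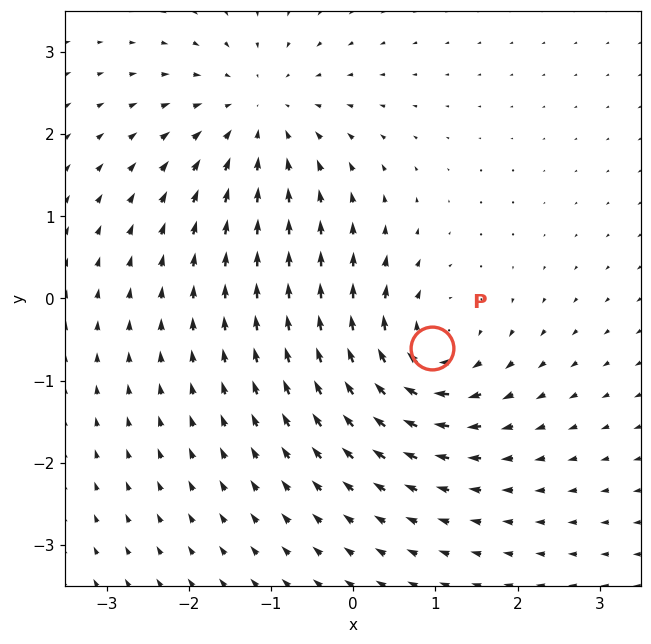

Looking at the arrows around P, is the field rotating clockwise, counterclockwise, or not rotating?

clockwise

Near P at (1.0, -0.6) the arrows circulate clockwise. The curl (z-component) there is about -6; negative curl means clockwise rotation.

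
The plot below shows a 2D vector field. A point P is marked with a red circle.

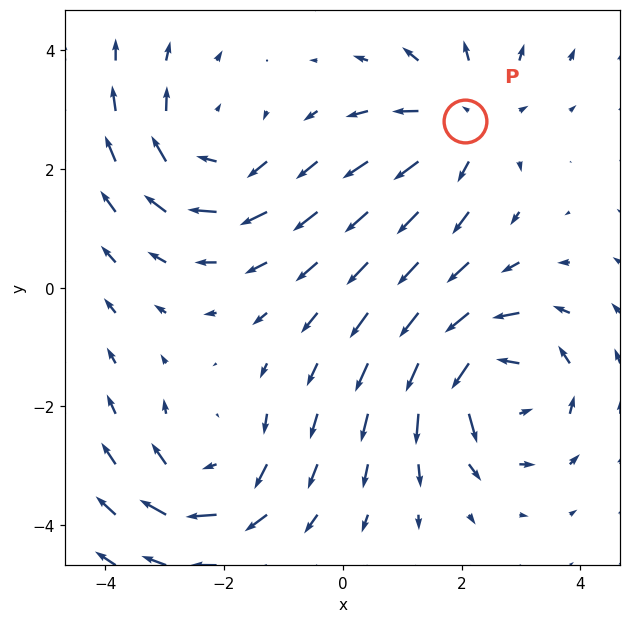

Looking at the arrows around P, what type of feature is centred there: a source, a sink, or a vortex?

At P (2.1, 2.8) the arrows spread outward. Divergence about +3, curl ≈0 — positive divergence with near-zero curl is a source.

source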